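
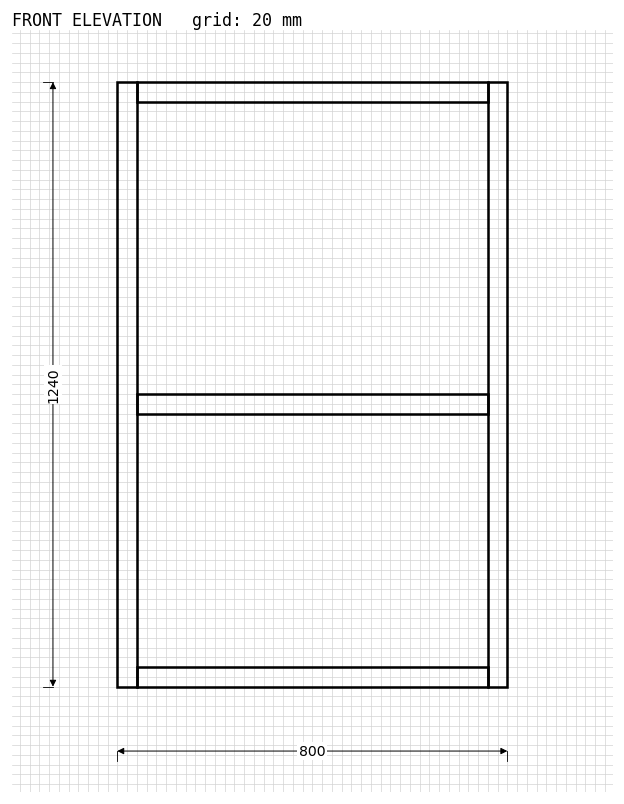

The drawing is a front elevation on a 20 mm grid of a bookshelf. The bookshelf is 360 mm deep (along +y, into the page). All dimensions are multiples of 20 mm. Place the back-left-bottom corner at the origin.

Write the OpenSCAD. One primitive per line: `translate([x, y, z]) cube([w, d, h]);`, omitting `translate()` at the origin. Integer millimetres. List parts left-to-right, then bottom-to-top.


cube([40, 360, 1240]);
translate([40, 0, 0]) cube([720, 360, 40]);
translate([40, 0, 560]) cube([720, 360, 40]);
translate([40, 0, 1200]) cube([720, 360, 40]);
translate([760, 0, 0]) cube([40, 360, 1240]);


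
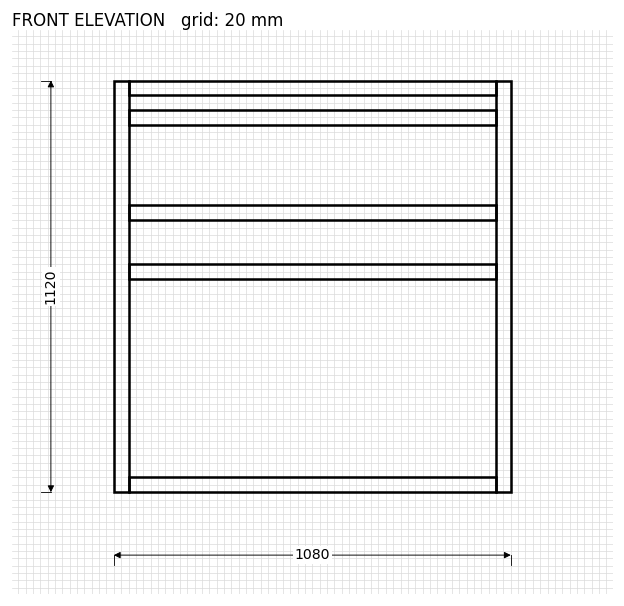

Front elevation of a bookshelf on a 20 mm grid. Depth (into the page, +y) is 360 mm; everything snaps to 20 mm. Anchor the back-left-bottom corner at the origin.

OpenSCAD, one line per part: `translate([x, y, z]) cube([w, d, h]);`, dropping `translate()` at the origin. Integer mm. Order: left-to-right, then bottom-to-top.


cube([40, 360, 1120]);
translate([40, 0, 0]) cube([1000, 360, 40]);
translate([40, 0, 580]) cube([1000, 360, 40]);
translate([40, 0, 740]) cube([1000, 360, 40]);
translate([40, 0, 1000]) cube([1000, 360, 40]);
translate([40, 0, 1080]) cube([1000, 360, 40]);
translate([1040, 0, 0]) cube([40, 360, 1120]);


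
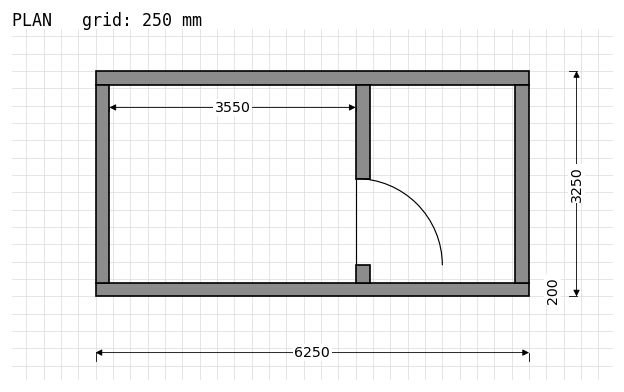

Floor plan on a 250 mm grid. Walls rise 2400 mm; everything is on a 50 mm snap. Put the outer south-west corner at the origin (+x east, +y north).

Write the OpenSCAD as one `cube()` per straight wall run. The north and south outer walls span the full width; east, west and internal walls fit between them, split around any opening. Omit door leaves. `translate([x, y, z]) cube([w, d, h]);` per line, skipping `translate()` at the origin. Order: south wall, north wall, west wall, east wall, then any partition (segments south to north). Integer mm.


cube([6250, 200, 2400]);
translate([0, 3050, 0]) cube([6250, 200, 2400]);
translate([0, 200, 0]) cube([200, 2850, 2400]);
translate([6050, 200, 0]) cube([200, 2850, 2400]);
translate([3750, 200, 0]) cube([200, 250, 2400]);
translate([3750, 1700, 0]) cube([200, 1350, 2400]);


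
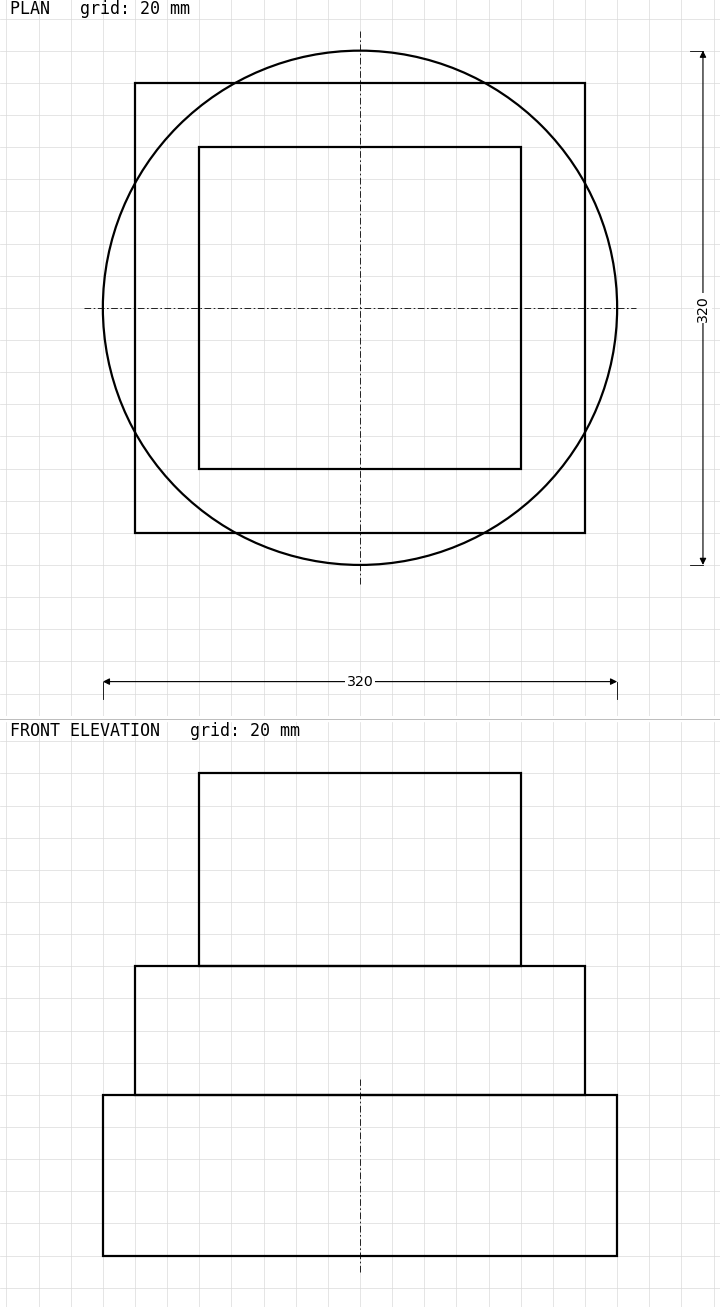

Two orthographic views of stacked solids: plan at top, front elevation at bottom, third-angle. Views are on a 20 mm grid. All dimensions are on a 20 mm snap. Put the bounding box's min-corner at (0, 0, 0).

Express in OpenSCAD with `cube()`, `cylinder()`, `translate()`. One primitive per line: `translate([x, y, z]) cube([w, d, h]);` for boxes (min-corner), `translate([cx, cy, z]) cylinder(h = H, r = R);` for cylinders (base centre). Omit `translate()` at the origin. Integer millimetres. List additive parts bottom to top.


translate([160, 160, 0]) cylinder(h = 100, r = 160);
translate([20, 20, 100]) cube([280, 280, 80]);
translate([60, 60, 180]) cube([200, 200, 120]);


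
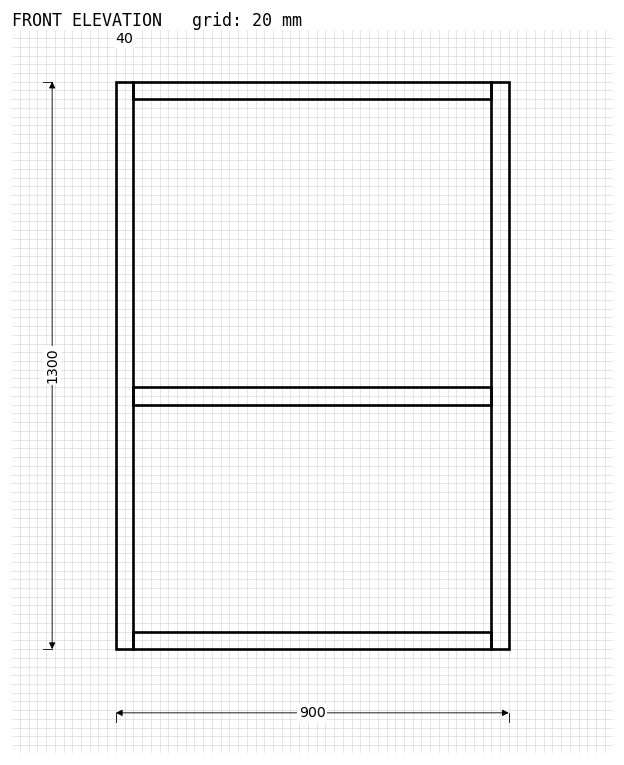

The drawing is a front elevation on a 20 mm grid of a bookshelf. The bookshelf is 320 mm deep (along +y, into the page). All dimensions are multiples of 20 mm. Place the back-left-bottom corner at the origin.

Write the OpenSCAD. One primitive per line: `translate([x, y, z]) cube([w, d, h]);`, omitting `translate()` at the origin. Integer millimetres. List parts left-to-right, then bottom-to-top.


cube([40, 320, 1300]);
translate([40, 0, 0]) cube([820, 320, 40]);
translate([40, 0, 560]) cube([820, 320, 40]);
translate([40, 0, 1260]) cube([820, 320, 40]);
translate([860, 0, 0]) cube([40, 320, 1300]);


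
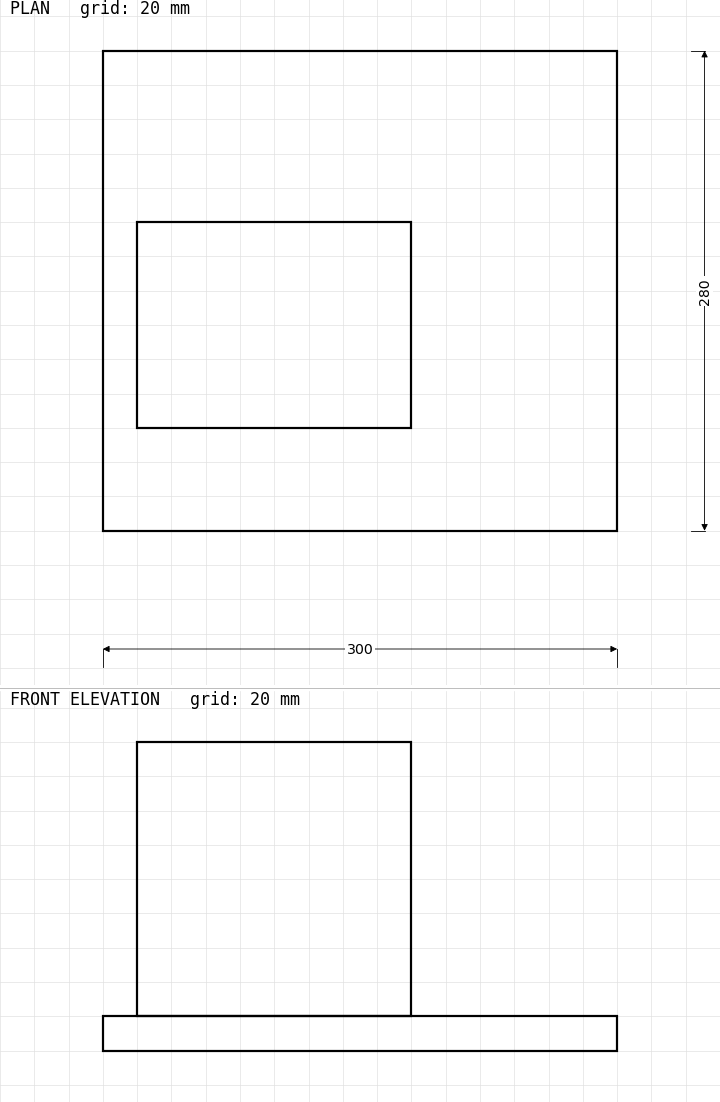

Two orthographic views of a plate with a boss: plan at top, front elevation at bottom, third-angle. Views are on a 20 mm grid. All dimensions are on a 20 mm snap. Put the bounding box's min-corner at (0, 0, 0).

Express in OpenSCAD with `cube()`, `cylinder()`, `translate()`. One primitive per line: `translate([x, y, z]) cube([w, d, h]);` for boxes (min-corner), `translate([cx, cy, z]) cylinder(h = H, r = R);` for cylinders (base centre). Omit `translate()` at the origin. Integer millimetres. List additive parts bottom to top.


cube([300, 280, 20]);
translate([20, 60, 20]) cube([160, 120, 160]);


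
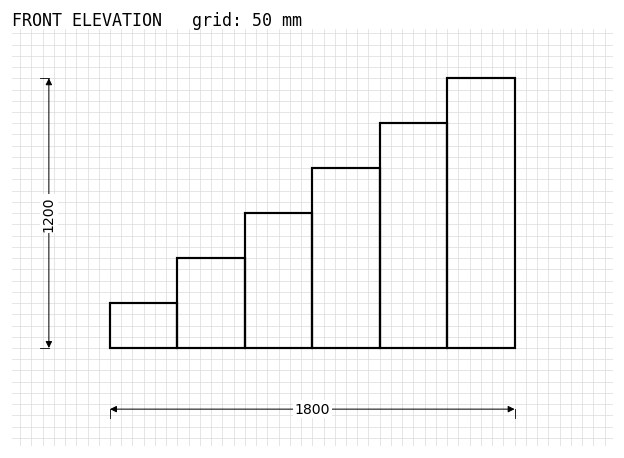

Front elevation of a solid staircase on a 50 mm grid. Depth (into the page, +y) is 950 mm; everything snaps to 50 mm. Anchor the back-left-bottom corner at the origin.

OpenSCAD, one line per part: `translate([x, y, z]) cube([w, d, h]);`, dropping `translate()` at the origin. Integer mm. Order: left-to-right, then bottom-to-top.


cube([300, 950, 200]);
translate([300, 0, 0]) cube([300, 950, 400]);
translate([600, 0, 0]) cube([300, 950, 600]);
translate([900, 0, 0]) cube([300, 950, 800]);
translate([1200, 0, 0]) cube([300, 950, 1000]);
translate([1500, 0, 0]) cube([300, 950, 1200]);


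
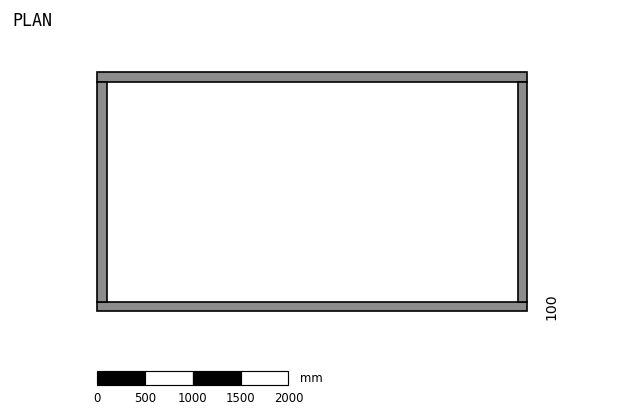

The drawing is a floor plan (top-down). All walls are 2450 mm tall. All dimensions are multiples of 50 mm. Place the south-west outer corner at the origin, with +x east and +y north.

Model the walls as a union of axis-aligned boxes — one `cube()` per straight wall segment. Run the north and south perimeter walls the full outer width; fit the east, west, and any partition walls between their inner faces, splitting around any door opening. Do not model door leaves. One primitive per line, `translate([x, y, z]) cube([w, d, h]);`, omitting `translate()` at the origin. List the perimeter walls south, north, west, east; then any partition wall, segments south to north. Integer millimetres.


cube([4500, 100, 2450]);
translate([0, 2400, 0]) cube([4500, 100, 2450]);
translate([0, 100, 0]) cube([100, 2300, 2450]);
translate([4400, 100, 0]) cube([100, 2300, 2450]);


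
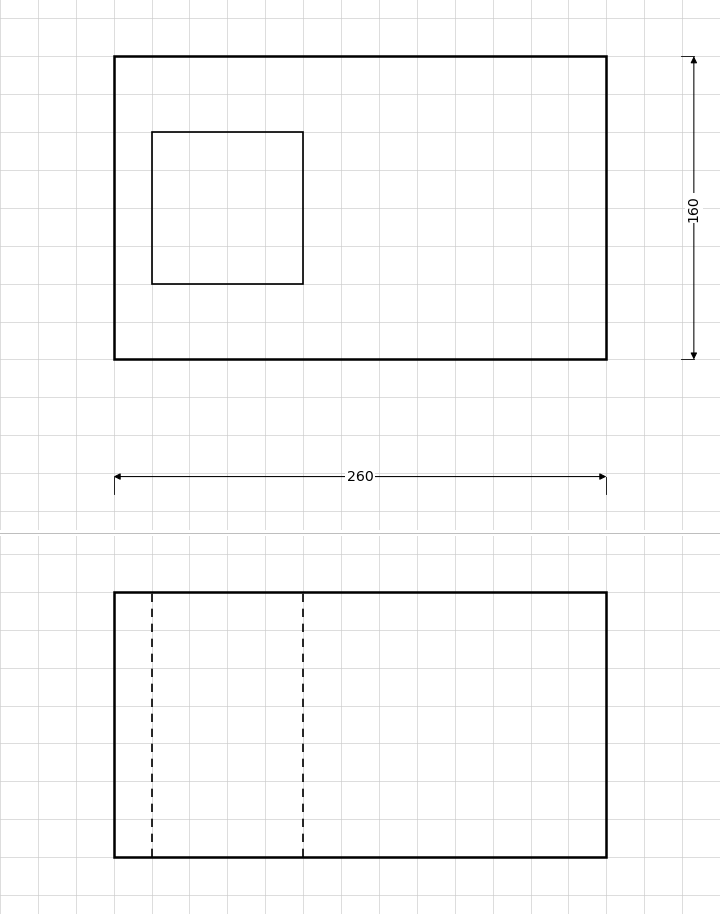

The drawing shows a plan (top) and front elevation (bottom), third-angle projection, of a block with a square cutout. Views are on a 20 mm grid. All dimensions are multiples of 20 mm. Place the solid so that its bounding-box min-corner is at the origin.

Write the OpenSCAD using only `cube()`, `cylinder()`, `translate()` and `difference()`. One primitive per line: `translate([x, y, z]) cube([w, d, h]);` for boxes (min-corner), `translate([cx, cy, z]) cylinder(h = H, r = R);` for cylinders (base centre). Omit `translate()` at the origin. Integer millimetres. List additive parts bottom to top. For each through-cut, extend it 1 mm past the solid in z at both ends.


difference() {
  cube([260, 160, 140]);
  translate([20, 40, -1]) cube([80, 80, 142]);
}


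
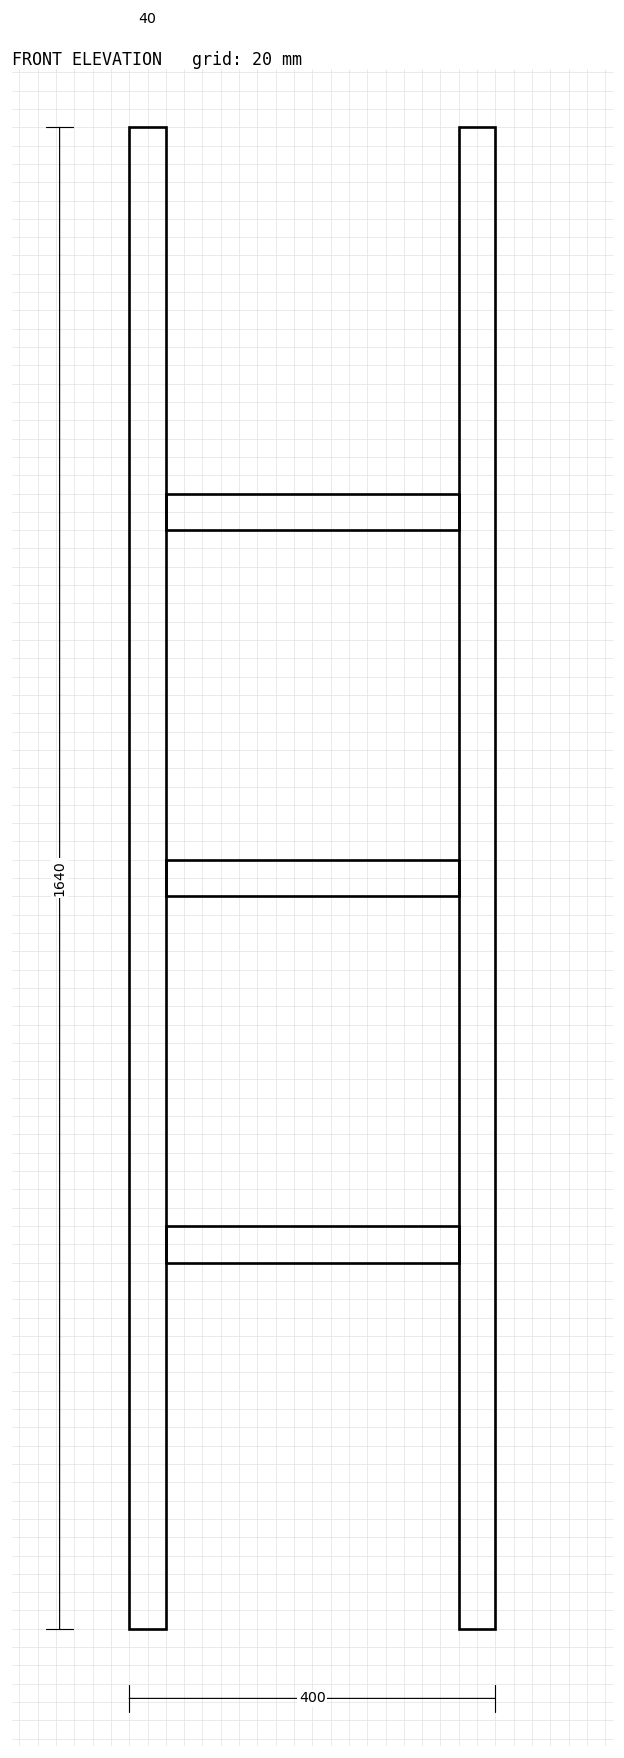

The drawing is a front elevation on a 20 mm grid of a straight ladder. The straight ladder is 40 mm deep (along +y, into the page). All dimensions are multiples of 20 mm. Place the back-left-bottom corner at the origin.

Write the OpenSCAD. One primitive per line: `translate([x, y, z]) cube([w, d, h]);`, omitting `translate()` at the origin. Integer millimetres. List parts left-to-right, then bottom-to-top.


cube([40, 40, 1640]);
translate([40, 0, 400]) cube([320, 40, 40]);
translate([40, 0, 800]) cube([320, 40, 40]);
translate([40, 0, 1200]) cube([320, 40, 40]);
translate([360, 0, 0]) cube([40, 40, 1640]);


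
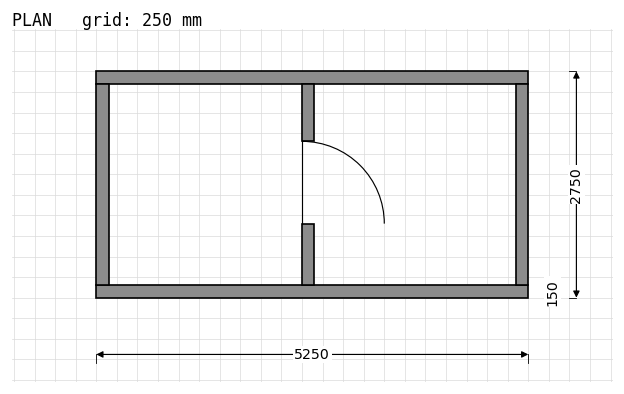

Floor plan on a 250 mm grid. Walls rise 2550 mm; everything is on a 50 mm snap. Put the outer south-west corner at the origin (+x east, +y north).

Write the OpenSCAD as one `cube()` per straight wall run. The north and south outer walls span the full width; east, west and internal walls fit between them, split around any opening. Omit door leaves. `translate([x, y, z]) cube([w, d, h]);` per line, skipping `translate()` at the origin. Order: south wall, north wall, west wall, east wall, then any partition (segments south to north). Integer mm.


cube([5250, 150, 2550]);
translate([0, 2600, 0]) cube([5250, 150, 2550]);
translate([0, 150, 0]) cube([150, 2450, 2550]);
translate([5100, 150, 0]) cube([150, 2450, 2550]);
translate([2500, 150, 0]) cube([150, 750, 2550]);
translate([2500, 1900, 0]) cube([150, 700, 2550]);


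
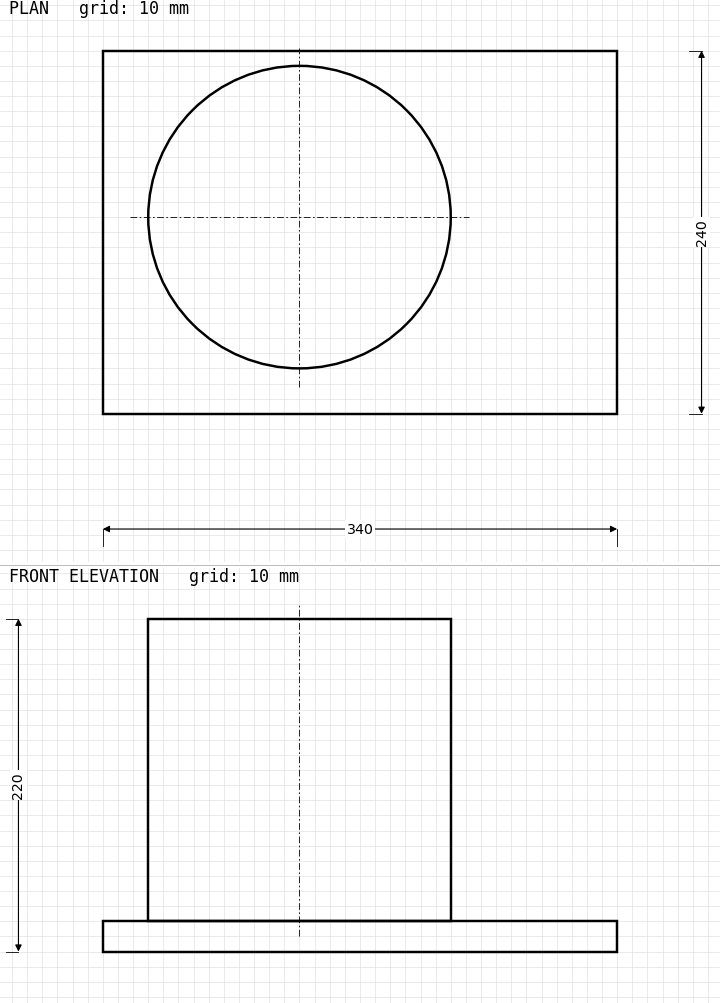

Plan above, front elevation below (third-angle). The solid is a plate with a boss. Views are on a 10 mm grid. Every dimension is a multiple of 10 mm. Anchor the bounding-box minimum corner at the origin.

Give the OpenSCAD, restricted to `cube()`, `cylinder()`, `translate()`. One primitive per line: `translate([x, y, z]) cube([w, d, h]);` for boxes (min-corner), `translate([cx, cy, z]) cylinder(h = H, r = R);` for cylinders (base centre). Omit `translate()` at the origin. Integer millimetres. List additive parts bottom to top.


cube([340, 240, 20]);
translate([130, 130, 20]) cylinder(h = 200, r = 100);


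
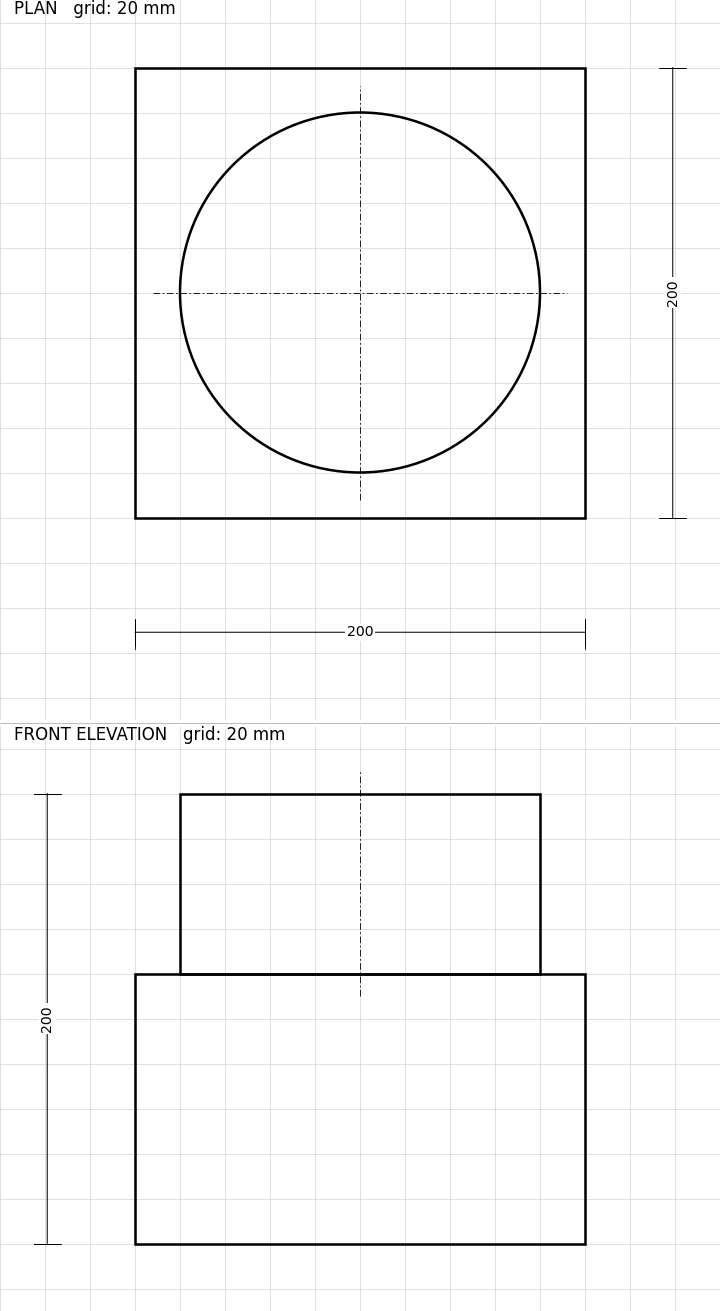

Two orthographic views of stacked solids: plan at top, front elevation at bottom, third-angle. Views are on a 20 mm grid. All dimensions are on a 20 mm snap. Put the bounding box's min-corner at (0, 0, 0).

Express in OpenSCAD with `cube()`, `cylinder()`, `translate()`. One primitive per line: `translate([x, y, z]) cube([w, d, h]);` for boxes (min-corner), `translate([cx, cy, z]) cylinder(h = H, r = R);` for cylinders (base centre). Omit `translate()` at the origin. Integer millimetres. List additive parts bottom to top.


cube([200, 200, 120]);
translate([100, 100, 120]) cylinder(h = 80, r = 80);


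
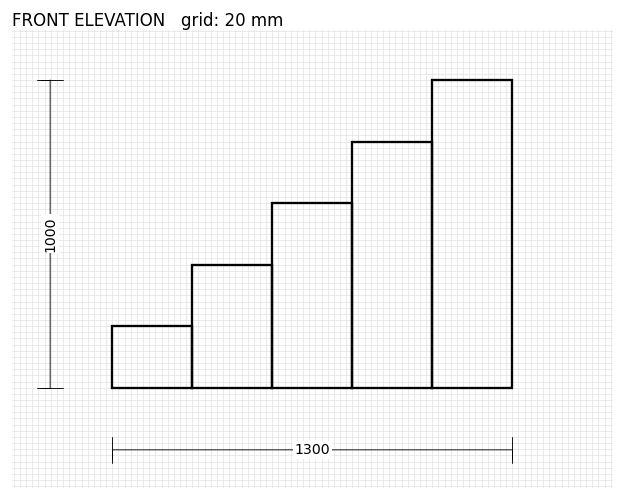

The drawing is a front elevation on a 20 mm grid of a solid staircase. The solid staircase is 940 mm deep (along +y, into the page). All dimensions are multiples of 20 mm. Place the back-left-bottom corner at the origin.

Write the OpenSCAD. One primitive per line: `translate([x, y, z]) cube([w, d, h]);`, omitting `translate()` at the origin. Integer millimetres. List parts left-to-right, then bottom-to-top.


cube([260, 940, 200]);
translate([260, 0, 0]) cube([260, 940, 400]);
translate([520, 0, 0]) cube([260, 940, 600]);
translate([780, 0, 0]) cube([260, 940, 800]);
translate([1040, 0, 0]) cube([260, 940, 1000]);


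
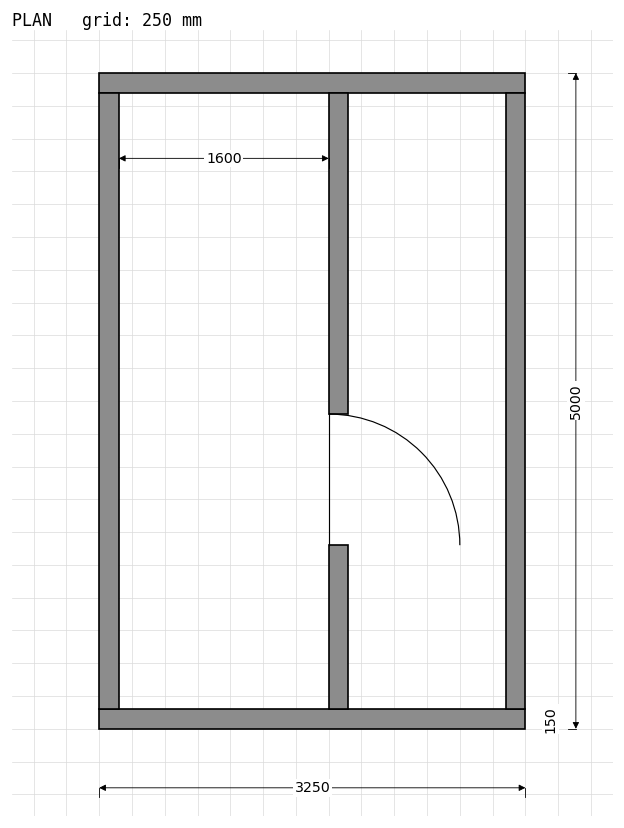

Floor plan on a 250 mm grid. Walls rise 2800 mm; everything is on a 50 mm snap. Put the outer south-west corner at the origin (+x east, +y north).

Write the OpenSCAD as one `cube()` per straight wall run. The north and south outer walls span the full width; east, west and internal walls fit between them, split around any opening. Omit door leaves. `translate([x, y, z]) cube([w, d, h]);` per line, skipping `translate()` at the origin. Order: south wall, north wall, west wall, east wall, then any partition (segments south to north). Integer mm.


cube([3250, 150, 2800]);
translate([0, 4850, 0]) cube([3250, 150, 2800]);
translate([0, 150, 0]) cube([150, 4700, 2800]);
translate([3100, 150, 0]) cube([150, 4700, 2800]);
translate([1750, 150, 0]) cube([150, 1250, 2800]);
translate([1750, 2400, 0]) cube([150, 2450, 2800]);


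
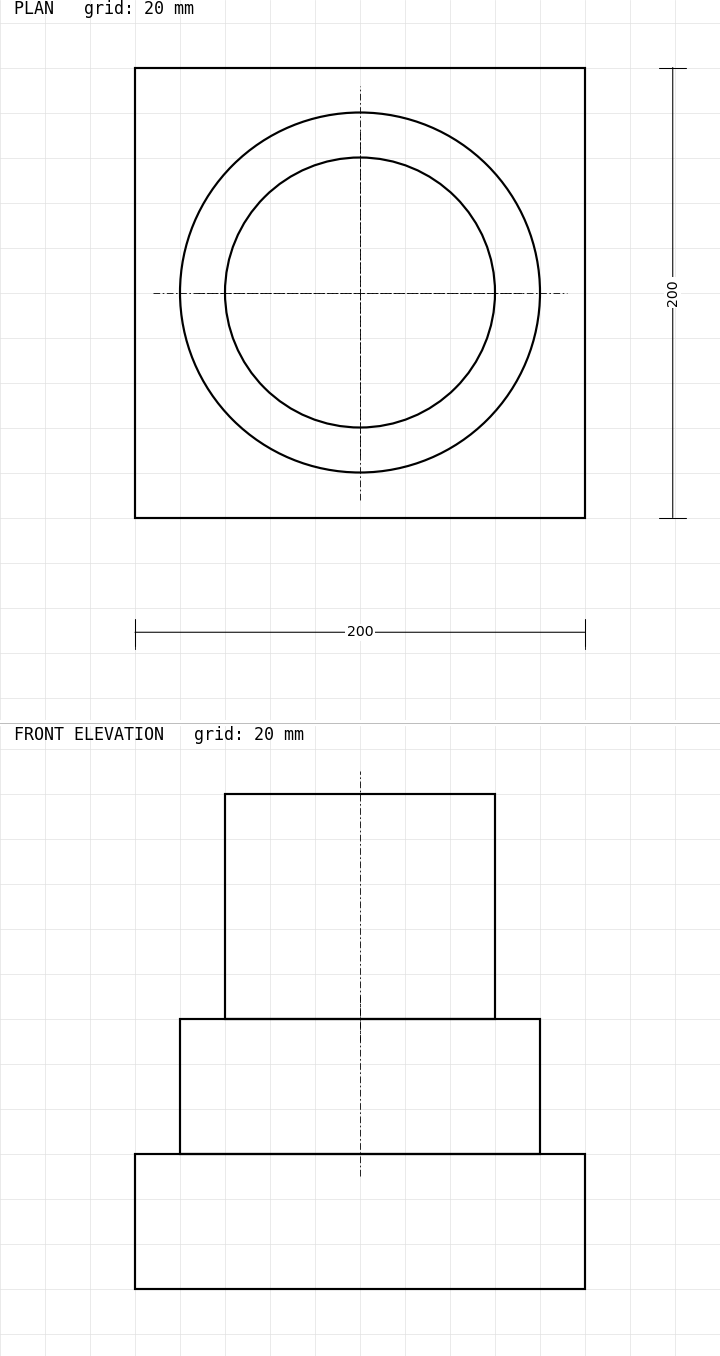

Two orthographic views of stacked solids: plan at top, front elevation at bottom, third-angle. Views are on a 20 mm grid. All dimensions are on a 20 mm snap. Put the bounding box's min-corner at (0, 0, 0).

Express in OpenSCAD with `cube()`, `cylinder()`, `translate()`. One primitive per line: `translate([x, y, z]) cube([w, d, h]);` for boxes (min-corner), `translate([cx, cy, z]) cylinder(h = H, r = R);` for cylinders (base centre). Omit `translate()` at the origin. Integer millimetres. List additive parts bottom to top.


cube([200, 200, 60]);
translate([100, 100, 60]) cylinder(h = 60, r = 80);
translate([100, 100, 120]) cylinder(h = 100, r = 60);


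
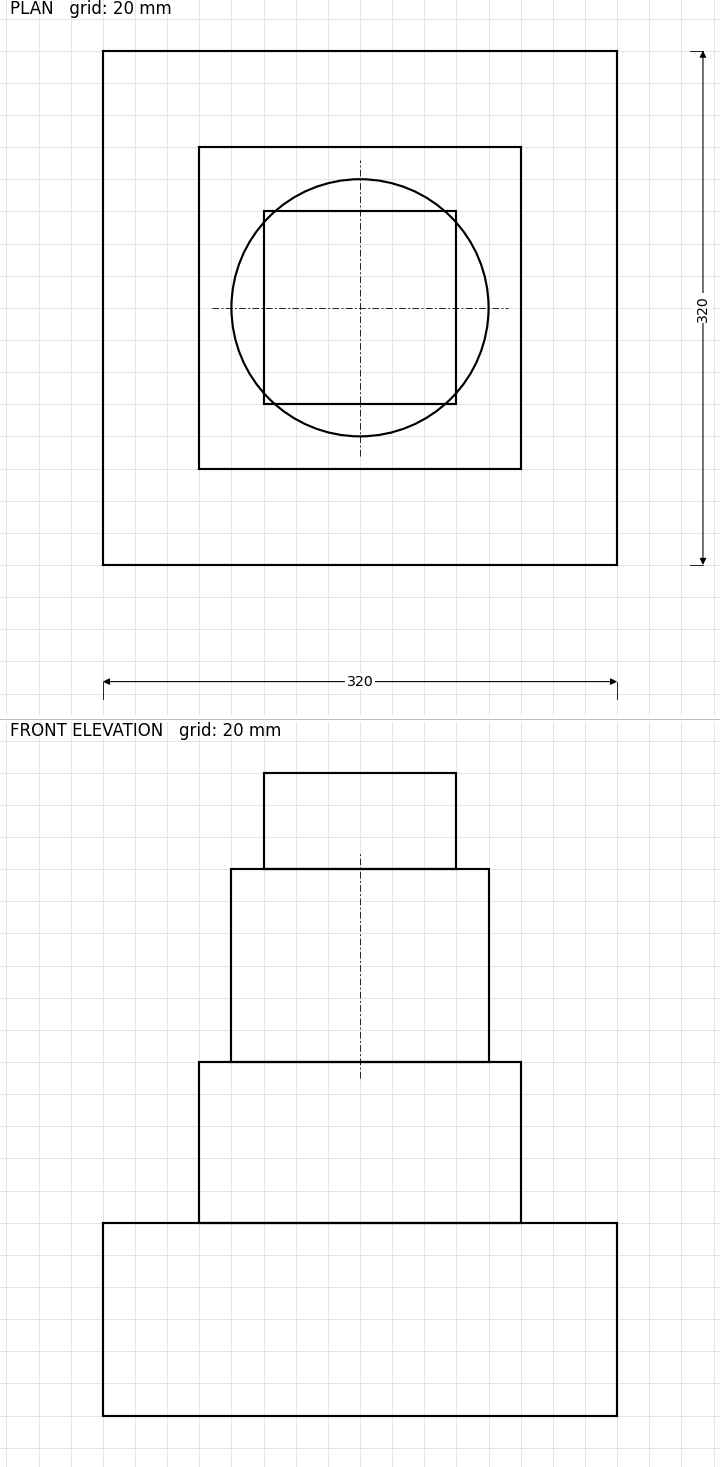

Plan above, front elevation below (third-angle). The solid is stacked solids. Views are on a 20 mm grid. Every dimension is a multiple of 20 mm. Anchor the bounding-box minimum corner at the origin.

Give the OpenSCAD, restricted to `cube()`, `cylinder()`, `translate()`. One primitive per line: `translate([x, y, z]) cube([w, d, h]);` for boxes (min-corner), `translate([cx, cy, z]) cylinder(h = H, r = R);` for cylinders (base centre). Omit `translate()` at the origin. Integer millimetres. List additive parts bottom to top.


cube([320, 320, 120]);
translate([60, 60, 120]) cube([200, 200, 100]);
translate([160, 160, 220]) cylinder(h = 120, r = 80);
translate([100, 100, 340]) cube([120, 120, 60]);


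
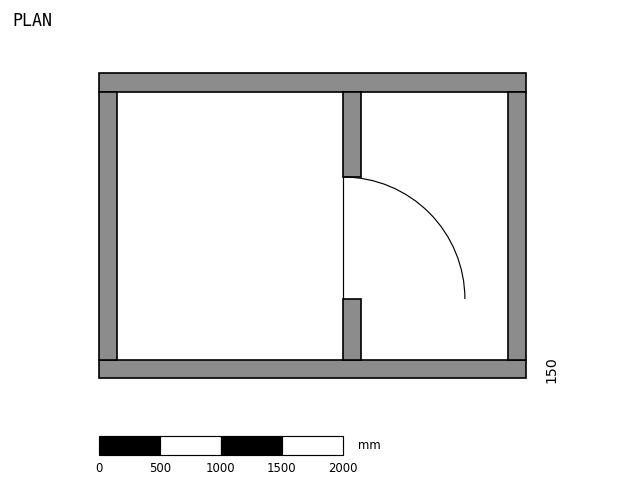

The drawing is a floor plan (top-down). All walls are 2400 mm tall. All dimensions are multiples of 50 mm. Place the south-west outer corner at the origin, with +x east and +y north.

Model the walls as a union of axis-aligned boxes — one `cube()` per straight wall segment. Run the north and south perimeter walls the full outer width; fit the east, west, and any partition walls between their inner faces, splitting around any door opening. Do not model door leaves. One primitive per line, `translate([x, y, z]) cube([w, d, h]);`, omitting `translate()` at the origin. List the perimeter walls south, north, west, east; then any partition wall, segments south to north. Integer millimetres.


cube([3500, 150, 2400]);
translate([0, 2350, 0]) cube([3500, 150, 2400]);
translate([0, 150, 0]) cube([150, 2200, 2400]);
translate([3350, 150, 0]) cube([150, 2200, 2400]);
translate([2000, 150, 0]) cube([150, 500, 2400]);
translate([2000, 1650, 0]) cube([150, 700, 2400]);


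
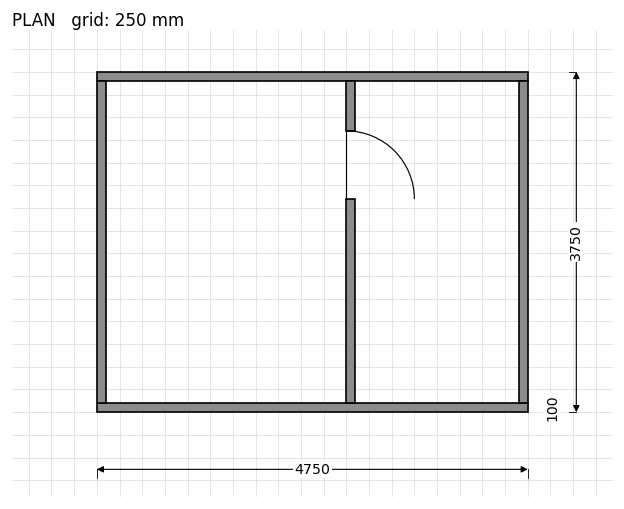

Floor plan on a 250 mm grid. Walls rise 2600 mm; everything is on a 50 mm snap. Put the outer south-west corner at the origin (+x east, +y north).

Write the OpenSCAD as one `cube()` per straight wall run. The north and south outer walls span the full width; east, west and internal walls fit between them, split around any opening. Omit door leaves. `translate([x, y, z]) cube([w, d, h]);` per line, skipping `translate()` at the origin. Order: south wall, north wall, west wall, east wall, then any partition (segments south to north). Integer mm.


cube([4750, 100, 2600]);
translate([0, 3650, 0]) cube([4750, 100, 2600]);
translate([0, 100, 0]) cube([100, 3550, 2600]);
translate([4650, 100, 0]) cube([100, 3550, 2600]);
translate([2750, 100, 0]) cube([100, 2250, 2600]);
translate([2750, 3100, 0]) cube([100, 550, 2600]);


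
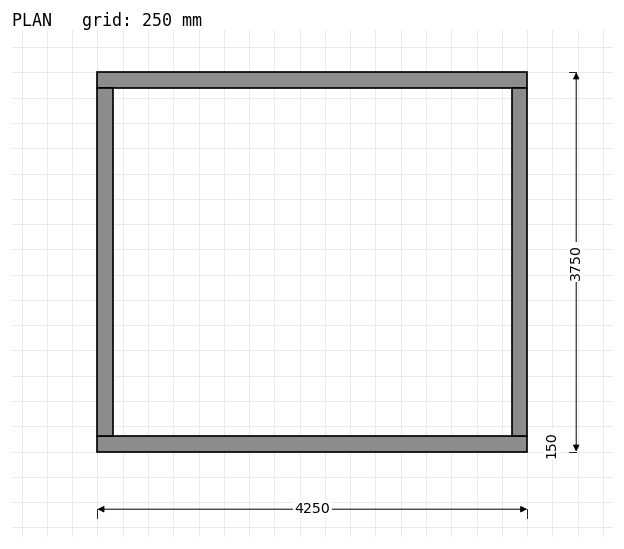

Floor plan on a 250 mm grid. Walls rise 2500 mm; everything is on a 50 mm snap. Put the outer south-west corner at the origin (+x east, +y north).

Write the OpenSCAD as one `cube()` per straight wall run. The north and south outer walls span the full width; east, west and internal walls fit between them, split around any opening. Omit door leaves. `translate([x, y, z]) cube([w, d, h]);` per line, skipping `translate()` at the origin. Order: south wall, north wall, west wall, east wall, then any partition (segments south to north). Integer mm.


cube([4250, 150, 2500]);
translate([0, 3600, 0]) cube([4250, 150, 2500]);
translate([0, 150, 0]) cube([150, 3450, 2500]);
translate([4100, 150, 0]) cube([150, 3450, 2500]);


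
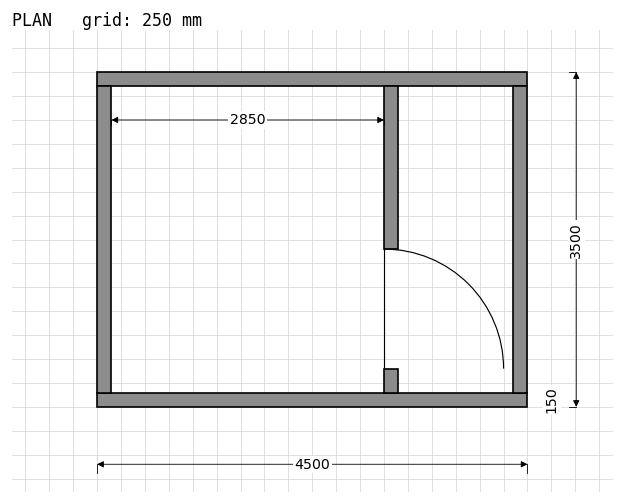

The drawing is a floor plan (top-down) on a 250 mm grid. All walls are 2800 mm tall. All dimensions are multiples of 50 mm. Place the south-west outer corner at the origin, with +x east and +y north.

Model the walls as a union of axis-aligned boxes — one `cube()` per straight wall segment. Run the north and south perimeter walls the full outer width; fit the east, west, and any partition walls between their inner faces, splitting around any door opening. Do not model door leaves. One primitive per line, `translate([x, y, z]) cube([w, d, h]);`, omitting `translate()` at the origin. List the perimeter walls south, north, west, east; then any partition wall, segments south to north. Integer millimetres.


cube([4500, 150, 2800]);
translate([0, 3350, 0]) cube([4500, 150, 2800]);
translate([0, 150, 0]) cube([150, 3200, 2800]);
translate([4350, 150, 0]) cube([150, 3200, 2800]);
translate([3000, 150, 0]) cube([150, 250, 2800]);
translate([3000, 1650, 0]) cube([150, 1700, 2800]);


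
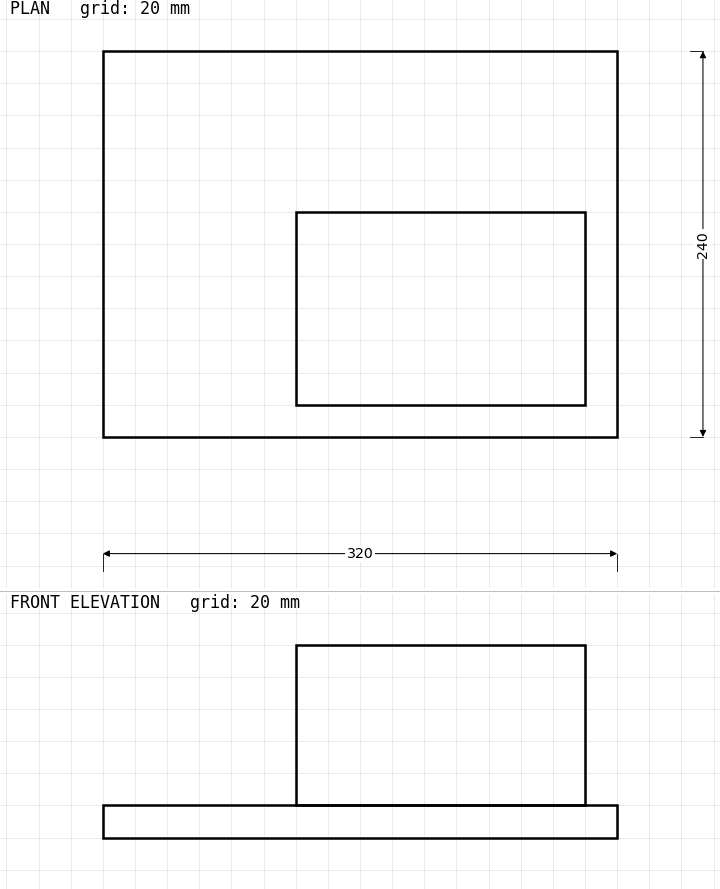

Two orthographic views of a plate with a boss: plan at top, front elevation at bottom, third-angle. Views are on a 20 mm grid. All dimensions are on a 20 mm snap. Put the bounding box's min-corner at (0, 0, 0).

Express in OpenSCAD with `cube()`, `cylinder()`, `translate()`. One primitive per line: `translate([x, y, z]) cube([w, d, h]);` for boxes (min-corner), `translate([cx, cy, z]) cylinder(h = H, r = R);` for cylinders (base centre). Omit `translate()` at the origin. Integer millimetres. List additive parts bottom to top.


cube([320, 240, 20]);
translate([120, 20, 20]) cube([180, 120, 100]);


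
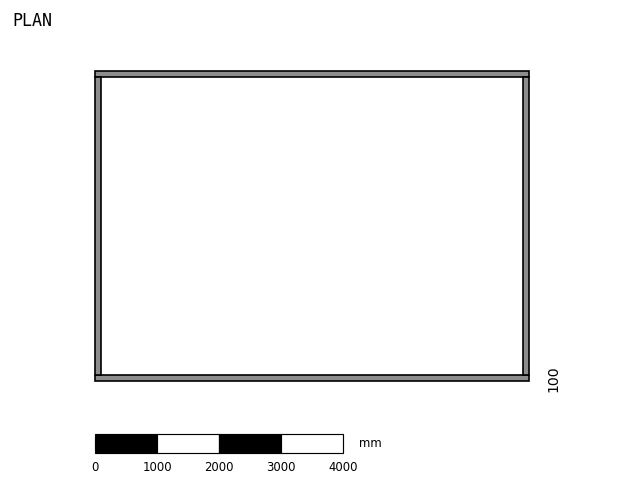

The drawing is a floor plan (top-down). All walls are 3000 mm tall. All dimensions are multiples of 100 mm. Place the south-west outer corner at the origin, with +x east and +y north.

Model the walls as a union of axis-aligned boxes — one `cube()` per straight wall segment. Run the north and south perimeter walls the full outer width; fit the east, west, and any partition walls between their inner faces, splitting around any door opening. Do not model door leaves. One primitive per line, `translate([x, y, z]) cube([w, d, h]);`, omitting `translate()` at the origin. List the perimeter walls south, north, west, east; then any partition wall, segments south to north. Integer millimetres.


cube([7000, 100, 3000]);
translate([0, 4900, 0]) cube([7000, 100, 3000]);
translate([0, 100, 0]) cube([100, 4800, 3000]);
translate([6900, 100, 0]) cube([100, 4800, 3000]);


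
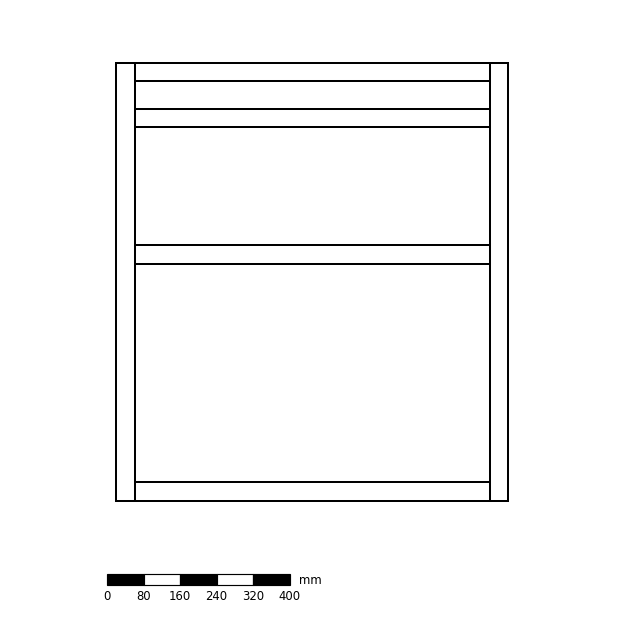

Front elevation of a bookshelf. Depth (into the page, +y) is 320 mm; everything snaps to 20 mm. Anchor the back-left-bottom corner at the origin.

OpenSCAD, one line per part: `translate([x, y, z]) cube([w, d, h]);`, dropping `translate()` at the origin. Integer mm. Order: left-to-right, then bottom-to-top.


cube([40, 320, 960]);
translate([40, 0, 0]) cube([780, 320, 40]);
translate([40, 0, 520]) cube([780, 320, 40]);
translate([40, 0, 820]) cube([780, 320, 40]);
translate([40, 0, 920]) cube([780, 320, 40]);
translate([820, 0, 0]) cube([40, 320, 960]);


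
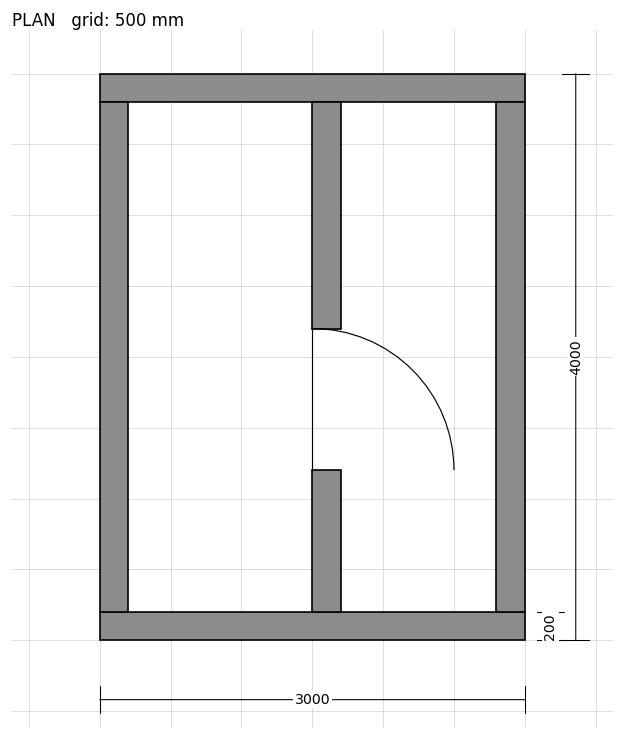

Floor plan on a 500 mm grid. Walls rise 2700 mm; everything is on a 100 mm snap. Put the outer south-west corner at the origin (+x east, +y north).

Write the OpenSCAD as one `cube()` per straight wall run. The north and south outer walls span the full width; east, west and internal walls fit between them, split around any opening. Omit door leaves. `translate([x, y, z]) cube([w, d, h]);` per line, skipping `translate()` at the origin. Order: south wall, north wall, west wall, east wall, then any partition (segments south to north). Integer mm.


cube([3000, 200, 2700]);
translate([0, 3800, 0]) cube([3000, 200, 2700]);
translate([0, 200, 0]) cube([200, 3600, 2700]);
translate([2800, 200, 0]) cube([200, 3600, 2700]);
translate([1500, 200, 0]) cube([200, 1000, 2700]);
translate([1500, 2200, 0]) cube([200, 1600, 2700]);


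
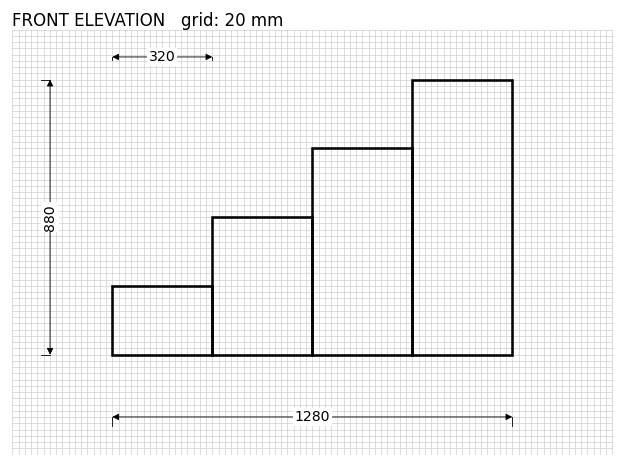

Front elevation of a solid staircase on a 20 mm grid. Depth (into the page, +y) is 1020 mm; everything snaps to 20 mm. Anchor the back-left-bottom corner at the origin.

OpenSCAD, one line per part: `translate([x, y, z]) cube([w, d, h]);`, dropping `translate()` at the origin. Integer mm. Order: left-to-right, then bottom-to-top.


cube([320, 1020, 220]);
translate([320, 0, 0]) cube([320, 1020, 440]);
translate([640, 0, 0]) cube([320, 1020, 660]);
translate([960, 0, 0]) cube([320, 1020, 880]);


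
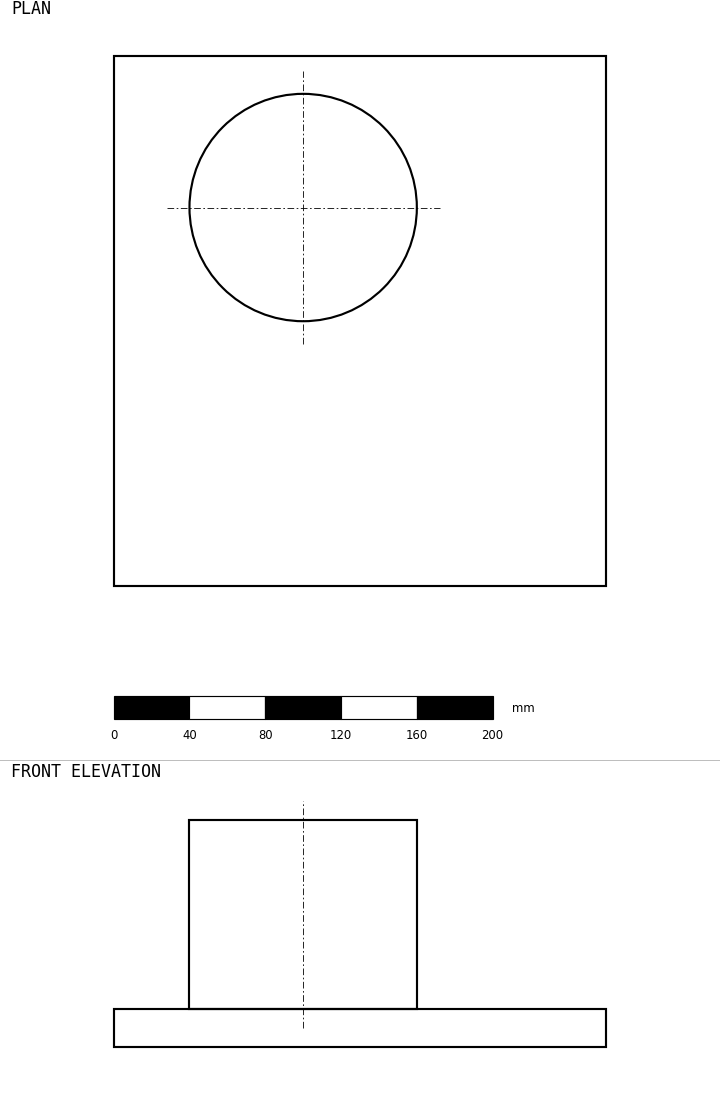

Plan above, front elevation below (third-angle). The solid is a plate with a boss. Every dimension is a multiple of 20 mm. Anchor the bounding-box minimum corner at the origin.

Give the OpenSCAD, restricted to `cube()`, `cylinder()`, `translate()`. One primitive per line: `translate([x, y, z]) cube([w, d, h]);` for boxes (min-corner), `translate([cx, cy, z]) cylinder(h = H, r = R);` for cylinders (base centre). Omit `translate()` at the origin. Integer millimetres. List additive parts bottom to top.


cube([260, 280, 20]);
translate([100, 200, 20]) cylinder(h = 100, r = 60);


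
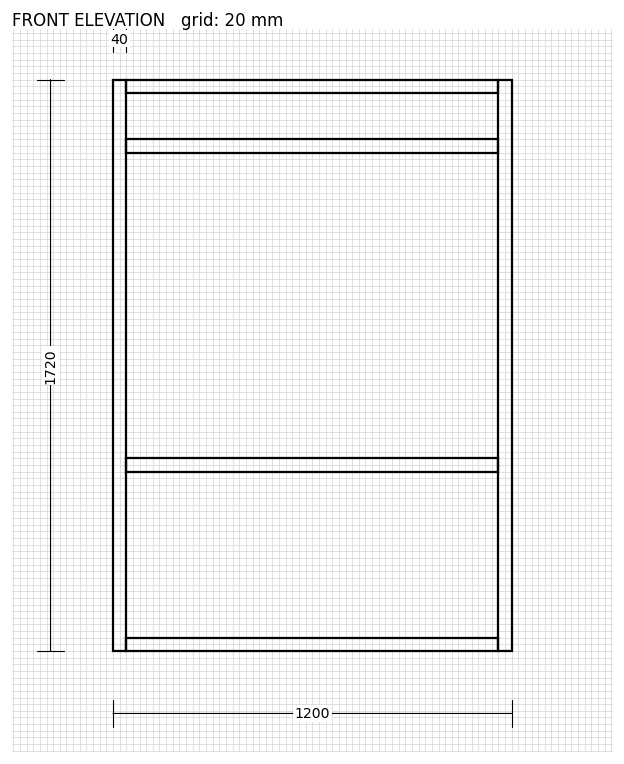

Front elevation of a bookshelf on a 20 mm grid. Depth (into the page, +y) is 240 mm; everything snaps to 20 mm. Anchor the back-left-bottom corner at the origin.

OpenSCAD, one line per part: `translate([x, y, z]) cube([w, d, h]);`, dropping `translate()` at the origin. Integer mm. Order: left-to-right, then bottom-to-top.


cube([40, 240, 1720]);
translate([40, 0, 0]) cube([1120, 240, 40]);
translate([40, 0, 540]) cube([1120, 240, 40]);
translate([40, 0, 1500]) cube([1120, 240, 40]);
translate([40, 0, 1680]) cube([1120, 240, 40]);
translate([1160, 0, 0]) cube([40, 240, 1720]);


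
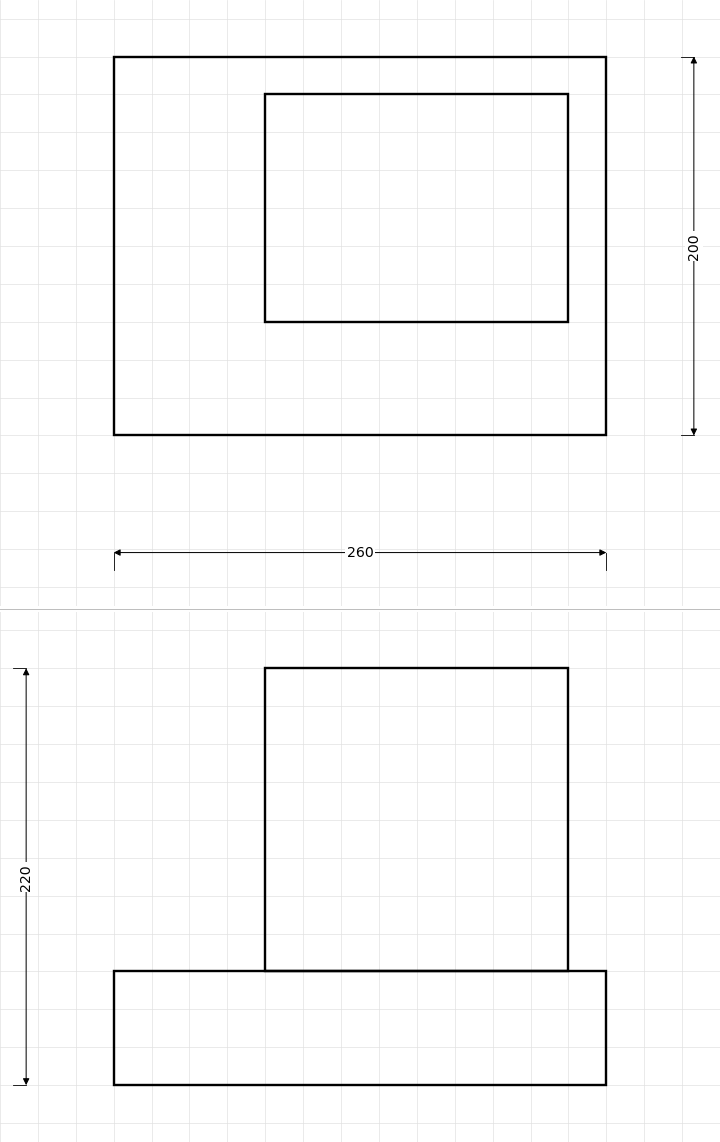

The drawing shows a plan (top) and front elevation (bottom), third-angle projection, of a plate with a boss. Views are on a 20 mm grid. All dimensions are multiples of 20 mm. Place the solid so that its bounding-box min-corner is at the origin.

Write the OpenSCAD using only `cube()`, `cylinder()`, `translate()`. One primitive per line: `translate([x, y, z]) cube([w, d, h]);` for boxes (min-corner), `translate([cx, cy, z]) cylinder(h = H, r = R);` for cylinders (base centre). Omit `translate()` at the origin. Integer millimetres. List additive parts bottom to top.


cube([260, 200, 60]);
translate([80, 60, 60]) cube([160, 120, 160]);


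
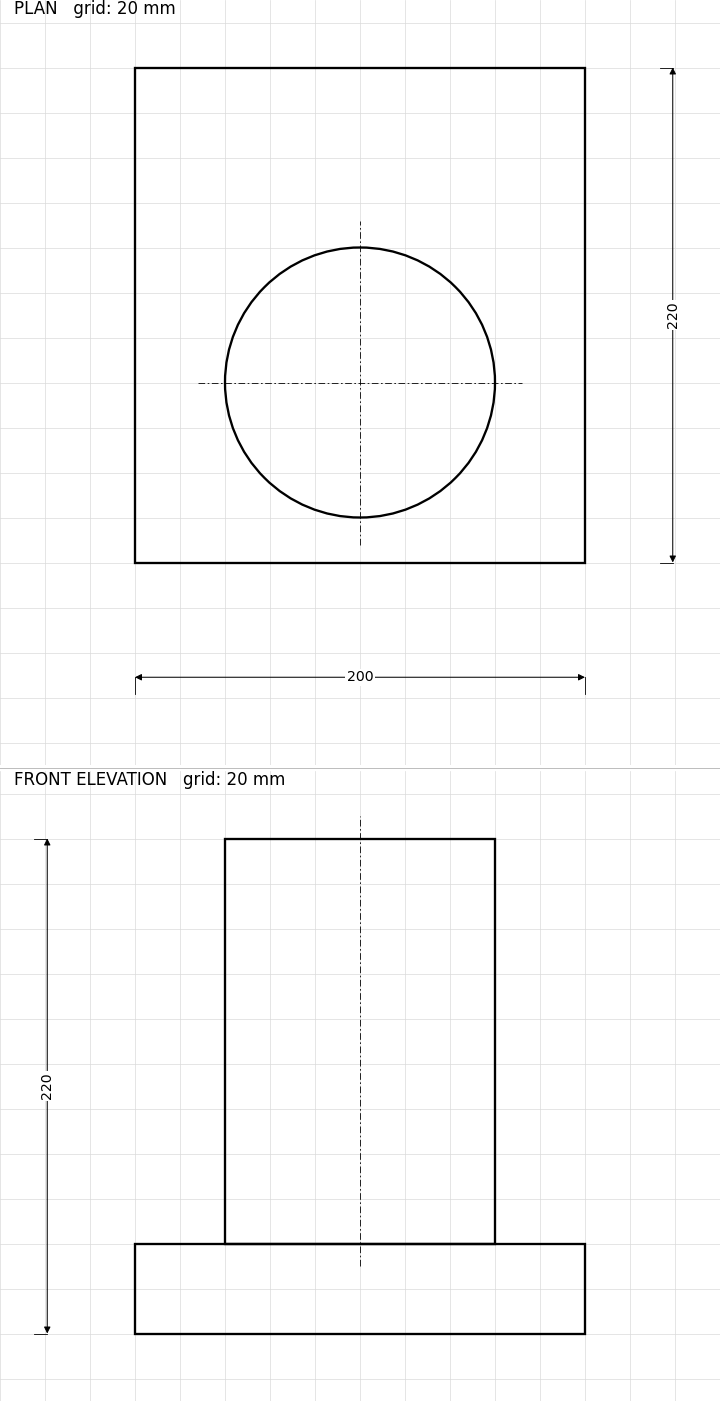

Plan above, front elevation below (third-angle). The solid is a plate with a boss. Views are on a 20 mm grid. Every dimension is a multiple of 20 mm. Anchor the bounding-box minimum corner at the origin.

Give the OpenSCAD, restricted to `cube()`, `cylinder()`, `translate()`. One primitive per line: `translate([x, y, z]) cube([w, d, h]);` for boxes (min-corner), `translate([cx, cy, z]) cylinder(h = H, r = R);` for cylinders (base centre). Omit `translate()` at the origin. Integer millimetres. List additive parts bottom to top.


cube([200, 220, 40]);
translate([100, 80, 40]) cylinder(h = 180, r = 60);


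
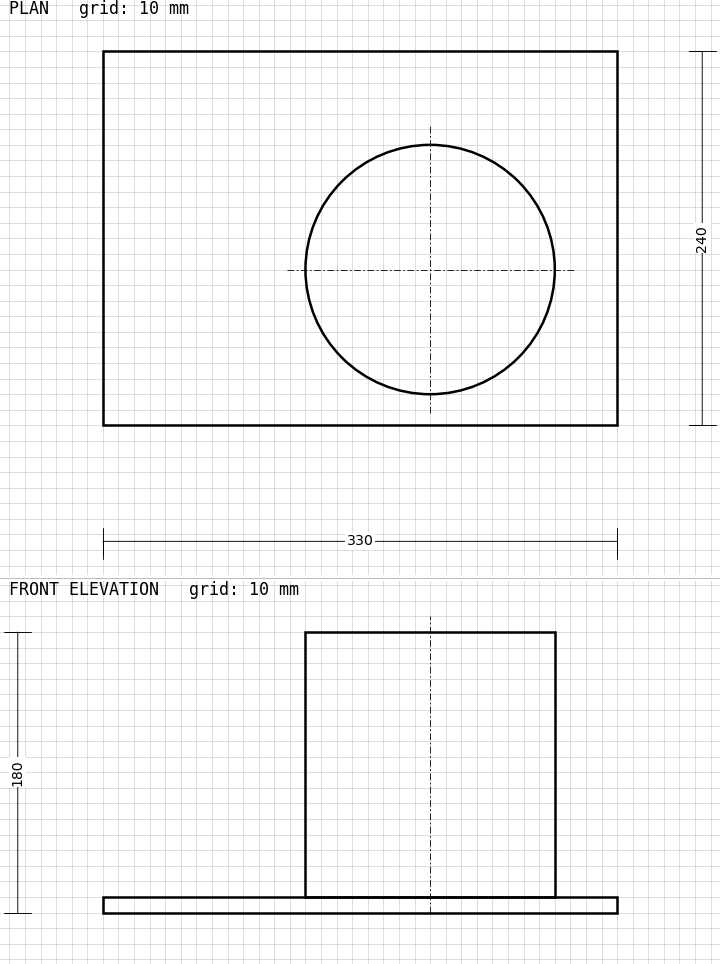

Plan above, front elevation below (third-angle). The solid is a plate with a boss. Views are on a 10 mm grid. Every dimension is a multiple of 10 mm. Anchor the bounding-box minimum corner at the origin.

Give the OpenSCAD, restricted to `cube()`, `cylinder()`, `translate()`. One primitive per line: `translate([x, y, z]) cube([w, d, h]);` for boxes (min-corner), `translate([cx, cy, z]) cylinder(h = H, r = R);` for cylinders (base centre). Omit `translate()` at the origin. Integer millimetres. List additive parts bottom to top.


cube([330, 240, 10]);
translate([210, 100, 10]) cylinder(h = 170, r = 80);


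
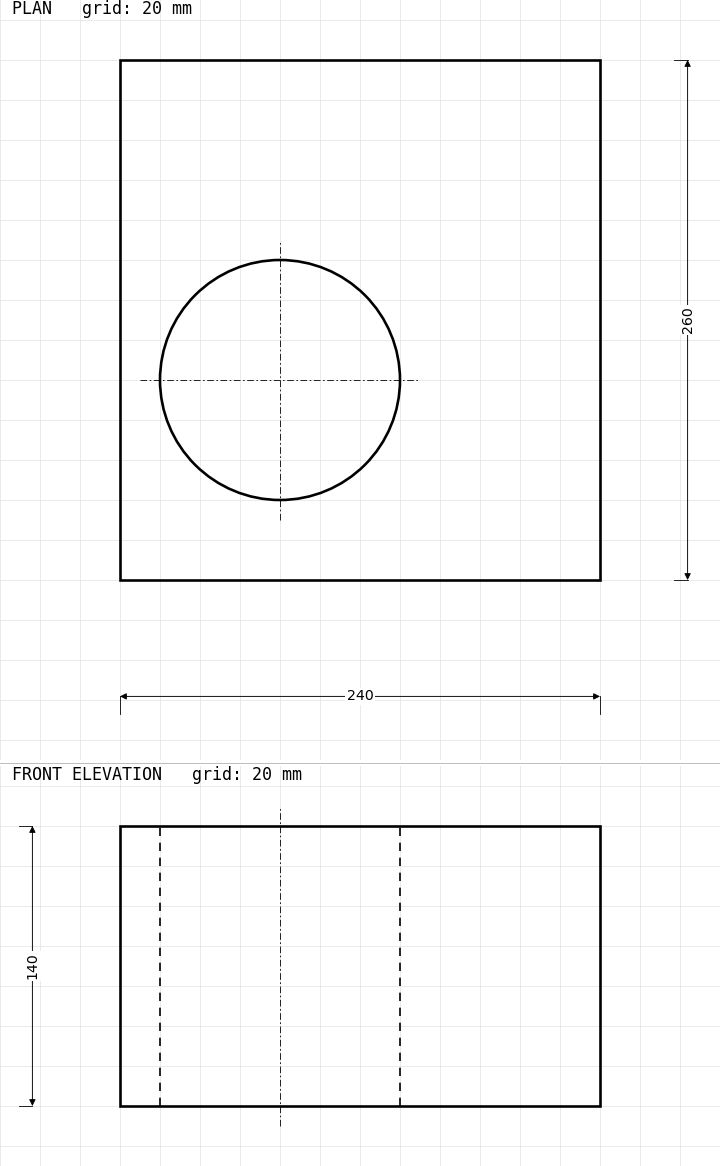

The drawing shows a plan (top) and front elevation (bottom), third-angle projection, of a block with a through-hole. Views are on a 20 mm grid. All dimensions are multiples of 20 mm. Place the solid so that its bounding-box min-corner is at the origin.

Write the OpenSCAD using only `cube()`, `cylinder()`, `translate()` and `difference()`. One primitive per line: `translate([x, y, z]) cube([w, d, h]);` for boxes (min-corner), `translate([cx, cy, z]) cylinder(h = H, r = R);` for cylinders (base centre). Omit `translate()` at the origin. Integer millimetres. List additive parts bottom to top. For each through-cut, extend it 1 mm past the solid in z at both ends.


difference() {
  cube([240, 260, 140]);
  translate([80, 100, -1]) cylinder(h = 142, r = 60);
}


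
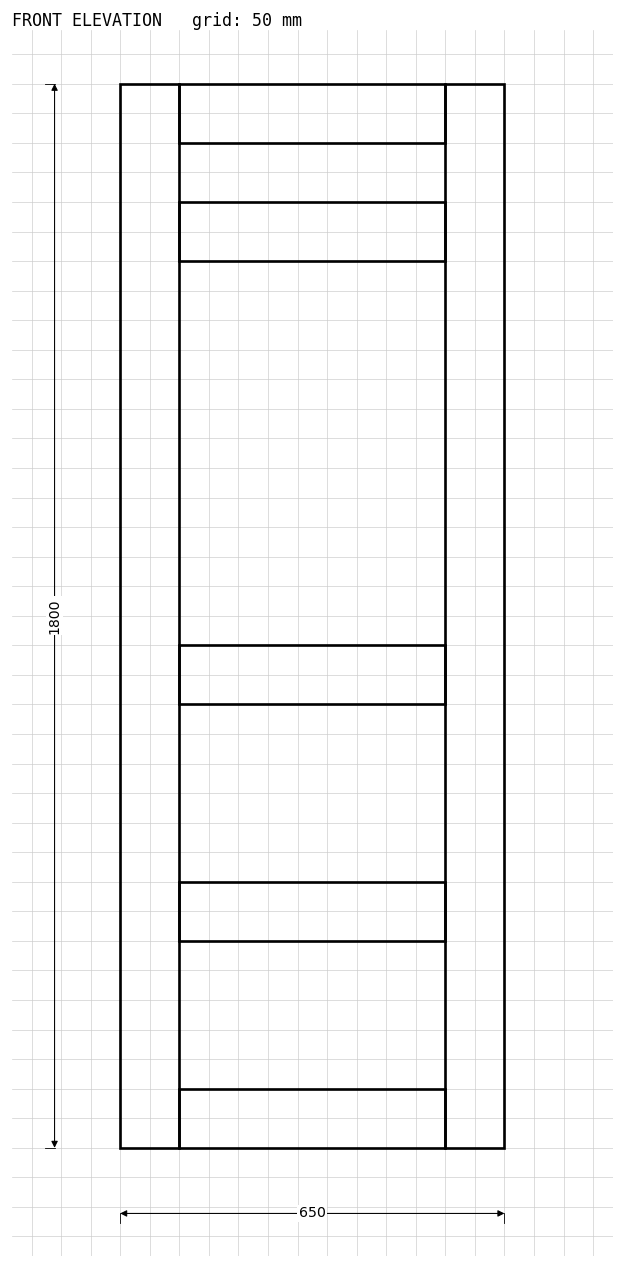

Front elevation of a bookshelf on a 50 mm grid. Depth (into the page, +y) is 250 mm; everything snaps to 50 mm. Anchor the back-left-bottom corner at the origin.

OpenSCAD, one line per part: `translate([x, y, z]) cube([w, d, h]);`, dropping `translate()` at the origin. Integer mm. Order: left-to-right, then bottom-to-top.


cube([100, 250, 1800]);
translate([100, 0, 0]) cube([450, 250, 100]);
translate([100, 0, 350]) cube([450, 250, 100]);
translate([100, 0, 750]) cube([450, 250, 100]);
translate([100, 0, 1500]) cube([450, 250, 100]);
translate([100, 0, 1700]) cube([450, 250, 100]);
translate([550, 0, 0]) cube([100, 250, 1800]);


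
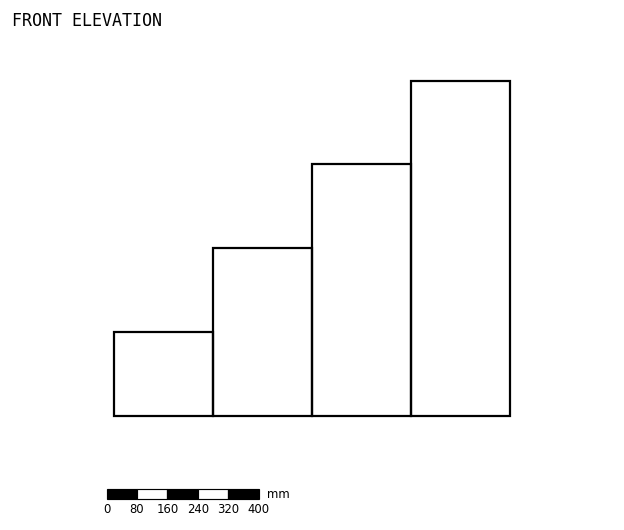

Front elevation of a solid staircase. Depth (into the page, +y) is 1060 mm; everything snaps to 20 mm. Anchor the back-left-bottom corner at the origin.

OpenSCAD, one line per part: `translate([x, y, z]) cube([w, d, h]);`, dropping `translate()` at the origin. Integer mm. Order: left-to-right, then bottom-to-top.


cube([260, 1060, 220]);
translate([260, 0, 0]) cube([260, 1060, 440]);
translate([520, 0, 0]) cube([260, 1060, 660]);
translate([780, 0, 0]) cube([260, 1060, 880]);


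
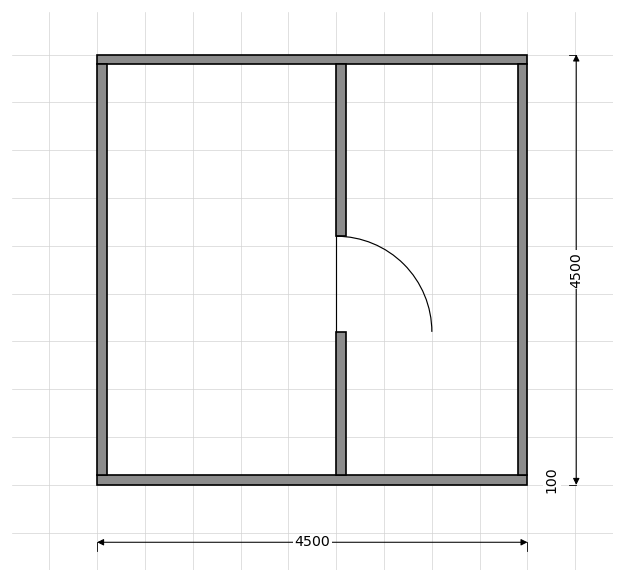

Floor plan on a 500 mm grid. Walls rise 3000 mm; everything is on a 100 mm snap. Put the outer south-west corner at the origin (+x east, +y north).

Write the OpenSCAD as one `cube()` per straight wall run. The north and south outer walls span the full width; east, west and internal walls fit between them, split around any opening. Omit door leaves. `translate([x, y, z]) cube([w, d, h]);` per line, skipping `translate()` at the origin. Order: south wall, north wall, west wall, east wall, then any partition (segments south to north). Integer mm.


cube([4500, 100, 3000]);
translate([0, 4400, 0]) cube([4500, 100, 3000]);
translate([0, 100, 0]) cube([100, 4300, 3000]);
translate([4400, 100, 0]) cube([100, 4300, 3000]);
translate([2500, 100, 0]) cube([100, 1500, 3000]);
translate([2500, 2600, 0]) cube([100, 1800, 3000]);


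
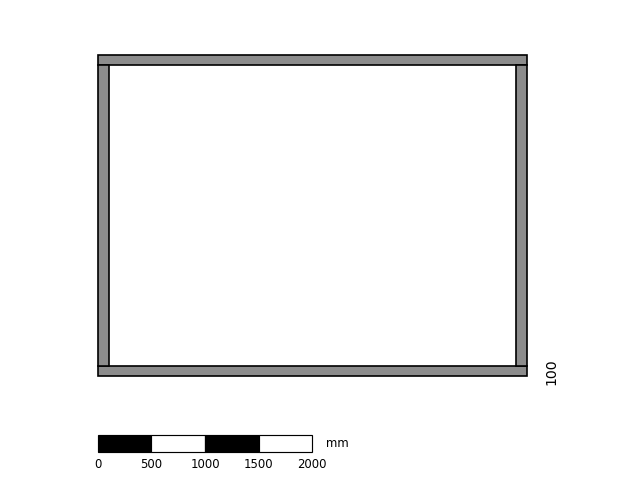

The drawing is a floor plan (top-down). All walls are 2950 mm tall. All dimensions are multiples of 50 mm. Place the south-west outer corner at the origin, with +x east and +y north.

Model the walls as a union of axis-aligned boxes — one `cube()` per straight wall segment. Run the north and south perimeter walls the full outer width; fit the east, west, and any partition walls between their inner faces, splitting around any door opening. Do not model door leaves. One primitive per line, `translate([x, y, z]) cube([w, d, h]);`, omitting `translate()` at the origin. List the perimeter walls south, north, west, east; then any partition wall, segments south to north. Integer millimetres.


cube([4000, 100, 2950]);
translate([0, 2900, 0]) cube([4000, 100, 2950]);
translate([0, 100, 0]) cube([100, 2800, 2950]);
translate([3900, 100, 0]) cube([100, 2800, 2950]);


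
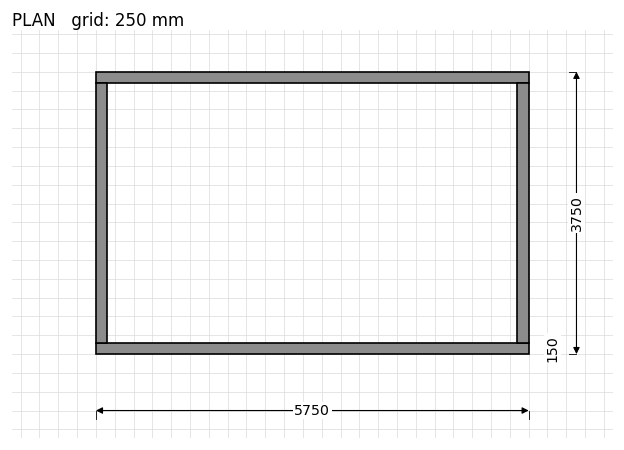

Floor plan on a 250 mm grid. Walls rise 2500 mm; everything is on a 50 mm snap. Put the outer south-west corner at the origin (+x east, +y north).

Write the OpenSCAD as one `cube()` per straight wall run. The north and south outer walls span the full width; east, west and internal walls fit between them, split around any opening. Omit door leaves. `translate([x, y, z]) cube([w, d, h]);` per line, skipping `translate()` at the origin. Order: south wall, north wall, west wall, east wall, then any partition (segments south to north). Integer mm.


cube([5750, 150, 2500]);
translate([0, 3600, 0]) cube([5750, 150, 2500]);
translate([0, 150, 0]) cube([150, 3450, 2500]);
translate([5600, 150, 0]) cube([150, 3450, 2500]);


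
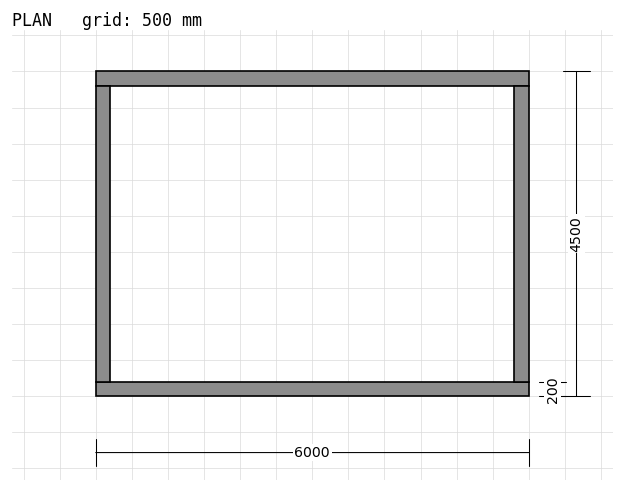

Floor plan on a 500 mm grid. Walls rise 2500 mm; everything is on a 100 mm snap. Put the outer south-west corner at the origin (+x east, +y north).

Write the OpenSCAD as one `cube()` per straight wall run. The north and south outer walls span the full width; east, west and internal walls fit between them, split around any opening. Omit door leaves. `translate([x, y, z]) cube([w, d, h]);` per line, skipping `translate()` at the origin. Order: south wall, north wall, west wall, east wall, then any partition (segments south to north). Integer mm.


cube([6000, 200, 2500]);
translate([0, 4300, 0]) cube([6000, 200, 2500]);
translate([0, 200, 0]) cube([200, 4100, 2500]);
translate([5800, 200, 0]) cube([200, 4100, 2500]);


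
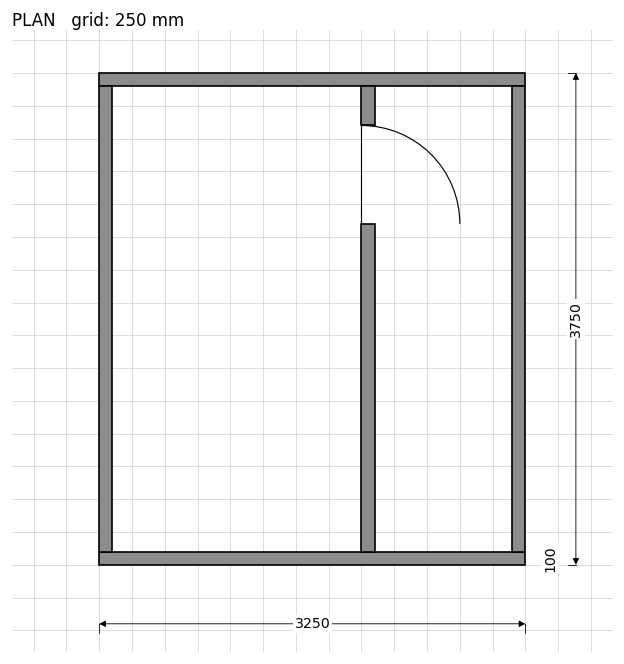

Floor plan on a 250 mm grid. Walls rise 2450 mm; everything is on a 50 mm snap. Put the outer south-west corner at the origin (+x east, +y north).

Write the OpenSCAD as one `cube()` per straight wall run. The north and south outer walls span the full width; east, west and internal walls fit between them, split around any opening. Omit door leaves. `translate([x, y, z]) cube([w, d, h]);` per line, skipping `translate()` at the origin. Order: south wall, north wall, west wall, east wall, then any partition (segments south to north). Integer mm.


cube([3250, 100, 2450]);
translate([0, 3650, 0]) cube([3250, 100, 2450]);
translate([0, 100, 0]) cube([100, 3550, 2450]);
translate([3150, 100, 0]) cube([100, 3550, 2450]);
translate([2000, 100, 0]) cube([100, 2500, 2450]);
translate([2000, 3350, 0]) cube([100, 300, 2450]);
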